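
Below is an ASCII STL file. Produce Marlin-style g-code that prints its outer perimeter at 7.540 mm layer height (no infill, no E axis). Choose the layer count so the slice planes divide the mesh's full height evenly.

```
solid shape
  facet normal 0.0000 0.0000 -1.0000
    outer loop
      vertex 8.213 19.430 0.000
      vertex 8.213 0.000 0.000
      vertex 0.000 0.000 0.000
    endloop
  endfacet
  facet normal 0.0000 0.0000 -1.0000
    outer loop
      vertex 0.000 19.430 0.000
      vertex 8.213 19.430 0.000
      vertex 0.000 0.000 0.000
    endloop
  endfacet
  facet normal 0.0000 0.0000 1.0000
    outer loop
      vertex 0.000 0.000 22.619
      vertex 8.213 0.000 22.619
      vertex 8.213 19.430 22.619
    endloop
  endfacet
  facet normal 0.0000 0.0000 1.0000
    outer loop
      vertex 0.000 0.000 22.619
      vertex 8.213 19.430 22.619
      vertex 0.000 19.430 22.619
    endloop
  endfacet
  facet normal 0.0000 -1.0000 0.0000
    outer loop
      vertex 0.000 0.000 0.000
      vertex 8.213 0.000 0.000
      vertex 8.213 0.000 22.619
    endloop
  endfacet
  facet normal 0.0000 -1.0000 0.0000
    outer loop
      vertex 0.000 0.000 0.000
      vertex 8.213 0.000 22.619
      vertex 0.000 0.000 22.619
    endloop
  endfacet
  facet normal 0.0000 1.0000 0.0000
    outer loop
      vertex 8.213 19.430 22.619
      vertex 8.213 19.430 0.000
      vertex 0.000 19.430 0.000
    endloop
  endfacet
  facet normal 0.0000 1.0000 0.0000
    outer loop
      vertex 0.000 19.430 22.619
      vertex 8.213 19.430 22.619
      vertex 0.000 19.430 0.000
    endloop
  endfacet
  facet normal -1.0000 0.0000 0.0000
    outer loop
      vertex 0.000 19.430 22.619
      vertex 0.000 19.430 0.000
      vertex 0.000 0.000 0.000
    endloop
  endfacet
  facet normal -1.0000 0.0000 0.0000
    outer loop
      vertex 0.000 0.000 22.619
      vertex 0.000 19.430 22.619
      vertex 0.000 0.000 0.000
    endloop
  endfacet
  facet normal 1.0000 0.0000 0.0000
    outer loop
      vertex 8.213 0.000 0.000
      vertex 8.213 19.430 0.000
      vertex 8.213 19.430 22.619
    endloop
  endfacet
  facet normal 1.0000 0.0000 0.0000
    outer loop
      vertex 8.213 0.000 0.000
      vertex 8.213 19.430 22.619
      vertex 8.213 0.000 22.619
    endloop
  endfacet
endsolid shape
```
; perimeter-only toolpath
G21 ; units = mm
G90 ; absolute positioning
G28 ; home
; layer 1
G0 Z7.540
G0 X0.000 Y0.000
G1 X8.213 Y0.000
G1 X8.213 Y19.430
G1 X0.000 Y19.430
G1 X0.000 Y0.000
; layer 2
G0 Z15.079
G0 X0.000 Y0.000
G1 X8.213 Y0.000
G1 X8.213 Y19.430
G1 X0.000 Y19.430
G1 X0.000 Y0.000
; layer 3
G0 Z22.619
G0 X0.000 Y0.000
G1 X8.213 Y0.000
G1 X8.213 Y19.430
G1 X0.000 Y19.430
G1 X0.000 Y0.000
M2 ; end

The solid is a rectangular box, roughly 8.21 × 19.4 mm footprint and 22.6 mm tall. Slicing at Δz = 7.540 mm — 3 equal slices spanning the solid's height, so layer i sits at z = i·h/3 — gives 3 non-empty perimeters. Each is a 4-segment closed polygon; G0 lifts to the layer z and rapids to the start vertex, then G1 traces the edges.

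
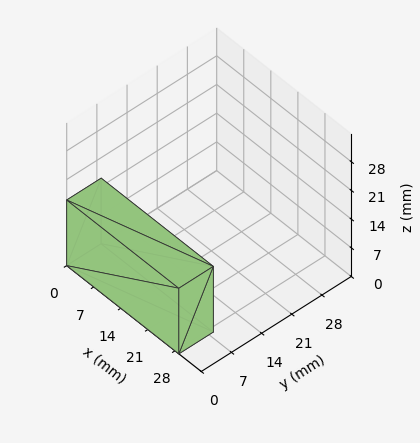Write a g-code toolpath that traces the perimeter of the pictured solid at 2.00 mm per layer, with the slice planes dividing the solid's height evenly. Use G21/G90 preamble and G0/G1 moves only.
Reading the render: the shape is a rectangular box, roughly 29 × 8 mm footprint and 16 mm tall (dimensions read to the nearest mm from the axis ticks). For the g-code, the solid's height is divided into equal slices at the stated Δz and each level perimeter traced with G1 moves after a G0 lift.

; perimeter-only toolpath
G21 ; units = mm
G90 ; absolute positioning
G28 ; home
; layer 1
G0 Z2.00
G0 X0.00 Y0.00
G1 X29.00 Y0.00
G1 X29.00 Y8.00
G1 X0.00 Y8.00
G1 X0.00 Y0.00
; layer 2
G0 Z4.00
G0 X0.00 Y0.00
G1 X29.00 Y0.00
G1 X29.00 Y8.00
G1 X0.00 Y8.00
G1 X0.00 Y0.00
; layer 3
G0 Z6.00
G0 X0.00 Y0.00
G1 X29.00 Y0.00
G1 X29.00 Y8.00
G1 X0.00 Y8.00
G1 X0.00 Y0.00
; layer 4
G0 Z8.00
G0 X0.00 Y0.00
G1 X29.00 Y0.00
G1 X29.00 Y8.00
G1 X0.00 Y8.00
G1 X0.00 Y0.00
; layer 5
G0 Z10.00
G0 X0.00 Y0.00
G1 X29.00 Y0.00
G1 X29.00 Y8.00
G1 X0.00 Y8.00
G1 X0.00 Y0.00
; layer 6
G0 Z12.00
G0 X0.00 Y0.00
G1 X29.00 Y0.00
G1 X29.00 Y8.00
G1 X0.00 Y8.00
G1 X0.00 Y0.00
; layer 7
G0 Z14.00
G0 X0.00 Y0.00
G1 X29.00 Y0.00
G1 X29.00 Y8.00
G1 X0.00 Y8.00
G1 X0.00 Y0.00
; layer 8
G0 Z16.00
G0 X0.00 Y0.00
G1 X29.00 Y0.00
G1 X29.00 Y8.00
G1 X0.00 Y8.00
G1 X0.00 Y0.00
M2 ; end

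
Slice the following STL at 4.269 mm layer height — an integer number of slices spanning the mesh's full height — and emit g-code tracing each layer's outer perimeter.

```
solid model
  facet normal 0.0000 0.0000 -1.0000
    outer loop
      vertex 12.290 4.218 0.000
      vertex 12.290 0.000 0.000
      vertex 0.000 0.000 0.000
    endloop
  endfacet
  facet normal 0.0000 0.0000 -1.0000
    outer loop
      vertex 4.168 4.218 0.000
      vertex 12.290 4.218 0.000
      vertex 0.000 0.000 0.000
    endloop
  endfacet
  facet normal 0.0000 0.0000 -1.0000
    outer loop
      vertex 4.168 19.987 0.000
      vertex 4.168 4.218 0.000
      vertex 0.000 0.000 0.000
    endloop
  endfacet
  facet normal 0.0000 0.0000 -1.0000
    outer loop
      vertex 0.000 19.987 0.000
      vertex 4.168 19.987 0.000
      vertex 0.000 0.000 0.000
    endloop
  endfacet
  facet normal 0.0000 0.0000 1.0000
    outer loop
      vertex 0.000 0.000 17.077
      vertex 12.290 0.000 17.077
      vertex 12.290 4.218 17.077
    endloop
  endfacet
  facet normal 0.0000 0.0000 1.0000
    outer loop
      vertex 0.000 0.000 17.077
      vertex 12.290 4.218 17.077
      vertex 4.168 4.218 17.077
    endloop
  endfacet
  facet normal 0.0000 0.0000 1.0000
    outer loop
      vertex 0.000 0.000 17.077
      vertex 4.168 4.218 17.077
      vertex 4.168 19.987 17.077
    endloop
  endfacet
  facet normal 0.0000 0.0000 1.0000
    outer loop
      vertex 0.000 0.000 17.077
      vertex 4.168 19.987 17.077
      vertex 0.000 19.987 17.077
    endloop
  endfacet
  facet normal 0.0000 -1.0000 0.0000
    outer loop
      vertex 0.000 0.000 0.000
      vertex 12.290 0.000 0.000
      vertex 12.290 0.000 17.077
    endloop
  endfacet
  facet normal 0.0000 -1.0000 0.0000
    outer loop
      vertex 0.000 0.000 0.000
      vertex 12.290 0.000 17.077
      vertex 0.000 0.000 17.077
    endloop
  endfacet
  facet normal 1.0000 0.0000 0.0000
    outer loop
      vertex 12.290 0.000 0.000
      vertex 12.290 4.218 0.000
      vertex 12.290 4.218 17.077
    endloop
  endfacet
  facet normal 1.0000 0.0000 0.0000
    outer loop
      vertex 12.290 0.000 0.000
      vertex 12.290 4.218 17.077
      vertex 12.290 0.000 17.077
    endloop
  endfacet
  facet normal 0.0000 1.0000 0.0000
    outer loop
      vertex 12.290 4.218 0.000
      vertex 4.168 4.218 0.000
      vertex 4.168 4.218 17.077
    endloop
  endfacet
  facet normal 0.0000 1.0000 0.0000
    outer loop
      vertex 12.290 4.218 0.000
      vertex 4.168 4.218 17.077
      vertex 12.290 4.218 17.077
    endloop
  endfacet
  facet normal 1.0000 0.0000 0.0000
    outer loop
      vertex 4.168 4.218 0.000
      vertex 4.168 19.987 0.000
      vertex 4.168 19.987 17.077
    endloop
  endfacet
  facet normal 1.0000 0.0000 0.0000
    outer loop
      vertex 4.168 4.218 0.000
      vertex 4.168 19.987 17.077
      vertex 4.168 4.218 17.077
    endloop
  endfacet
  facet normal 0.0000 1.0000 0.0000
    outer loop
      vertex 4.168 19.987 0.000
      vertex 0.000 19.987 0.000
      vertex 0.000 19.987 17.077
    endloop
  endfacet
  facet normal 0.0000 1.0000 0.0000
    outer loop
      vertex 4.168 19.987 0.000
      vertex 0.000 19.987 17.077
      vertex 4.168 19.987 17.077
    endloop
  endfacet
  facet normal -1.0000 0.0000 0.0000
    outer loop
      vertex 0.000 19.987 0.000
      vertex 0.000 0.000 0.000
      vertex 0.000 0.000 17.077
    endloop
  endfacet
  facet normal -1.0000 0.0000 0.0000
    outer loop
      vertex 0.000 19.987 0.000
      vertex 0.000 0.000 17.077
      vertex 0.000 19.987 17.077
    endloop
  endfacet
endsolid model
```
; perimeter-only toolpath
G21 ; units = mm
G90 ; absolute positioning
G28 ; home
; layer 1
G0 Z4.269
G0 X0.000 Y0.000
G1 X12.290 Y0.000
G1 X12.290 Y4.218
G1 X4.168 Y4.218
G1 X4.168 Y19.987
G1 X0.000 Y19.987
G1 X0.000 Y0.000
; layer 2
G0 Z8.539
G0 X0.000 Y0.000
G1 X12.290 Y0.000
G1 X12.290 Y4.218
G1 X4.168 Y4.218
G1 X4.168 Y19.987
G1 X0.000 Y19.987
G1 X0.000 Y0.000
; layer 3
G0 Z12.808
G0 X0.000 Y0.000
G1 X12.290 Y0.000
G1 X12.290 Y4.218
G1 X4.168 Y4.218
G1 X4.168 Y19.987
G1 X0.000 Y19.987
G1 X0.000 Y0.000
; layer 4
G0 Z17.077
G0 X0.000 Y0.000
G1 X12.290 Y0.000
G1 X12.290 Y4.218
G1 X4.168 Y4.218
G1 X4.168 Y19.987
G1 X0.000 Y19.987
G1 X0.000 Y0.000
M2 ; end

The solid is an L-shaped prism: outer 12.3 × 20 mm, arm thicknesses ≈ 4.22 mm (horizontal) and 4.17 mm (vertical), extruded 17.1 mm in z. Slicing at Δz = 4.269 mm — 4 equal slices spanning the solid's height, so layer i sits at z = i·h/4 — gives 4 non-empty perimeters. Each is a 6-segment closed polygon; G0 lifts to the layer z and rapids to the start vertex, then G1 traces the edges.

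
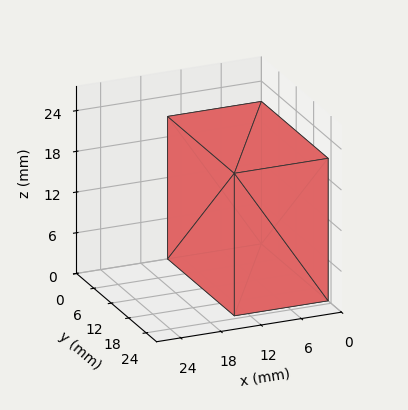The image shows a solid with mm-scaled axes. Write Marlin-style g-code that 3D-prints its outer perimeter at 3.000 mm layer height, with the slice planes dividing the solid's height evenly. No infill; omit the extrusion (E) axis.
Reading the render: the shape is a rectangular box, roughly 14 × 23 mm footprint and 21 mm tall (dimensions read to the nearest mm from the axis ticks). For the g-code, the solid's height is divided into equal slices at the stated Δz and each level perimeter traced with G1 moves after a G0 lift.

; perimeter-only toolpath
G21 ; units = mm
G90 ; absolute positioning
G28 ; home
; layer 1
G0 Z3.000
G0 X0.000 Y0.000
G1 X14.000 Y0.000
G1 X14.000 Y23.000
G1 X0.000 Y23.000
G1 X0.000 Y0.000
; layer 2
G0 Z6.000
G0 X0.000 Y0.000
G1 X14.000 Y0.000
G1 X14.000 Y23.000
G1 X0.000 Y23.000
G1 X0.000 Y0.000
; layer 3
G0 Z9.000
G0 X0.000 Y0.000
G1 X14.000 Y0.000
G1 X14.000 Y23.000
G1 X0.000 Y23.000
G1 X0.000 Y0.000
; layer 4
G0 Z12.000
G0 X0.000 Y0.000
G1 X14.000 Y0.000
G1 X14.000 Y23.000
G1 X0.000 Y23.000
G1 X0.000 Y0.000
; layer 5
G0 Z15.000
G0 X0.000 Y0.000
G1 X14.000 Y0.000
G1 X14.000 Y23.000
G1 X0.000 Y23.000
G1 X0.000 Y0.000
; layer 6
G0 Z18.000
G0 X0.000 Y0.000
G1 X14.000 Y0.000
G1 X14.000 Y23.000
G1 X0.000 Y23.000
G1 X0.000 Y0.000
; layer 7
G0 Z21.000
G0 X0.000 Y0.000
G1 X14.000 Y0.000
G1 X14.000 Y23.000
G1 X0.000 Y23.000
G1 X0.000 Y0.000
M2 ; end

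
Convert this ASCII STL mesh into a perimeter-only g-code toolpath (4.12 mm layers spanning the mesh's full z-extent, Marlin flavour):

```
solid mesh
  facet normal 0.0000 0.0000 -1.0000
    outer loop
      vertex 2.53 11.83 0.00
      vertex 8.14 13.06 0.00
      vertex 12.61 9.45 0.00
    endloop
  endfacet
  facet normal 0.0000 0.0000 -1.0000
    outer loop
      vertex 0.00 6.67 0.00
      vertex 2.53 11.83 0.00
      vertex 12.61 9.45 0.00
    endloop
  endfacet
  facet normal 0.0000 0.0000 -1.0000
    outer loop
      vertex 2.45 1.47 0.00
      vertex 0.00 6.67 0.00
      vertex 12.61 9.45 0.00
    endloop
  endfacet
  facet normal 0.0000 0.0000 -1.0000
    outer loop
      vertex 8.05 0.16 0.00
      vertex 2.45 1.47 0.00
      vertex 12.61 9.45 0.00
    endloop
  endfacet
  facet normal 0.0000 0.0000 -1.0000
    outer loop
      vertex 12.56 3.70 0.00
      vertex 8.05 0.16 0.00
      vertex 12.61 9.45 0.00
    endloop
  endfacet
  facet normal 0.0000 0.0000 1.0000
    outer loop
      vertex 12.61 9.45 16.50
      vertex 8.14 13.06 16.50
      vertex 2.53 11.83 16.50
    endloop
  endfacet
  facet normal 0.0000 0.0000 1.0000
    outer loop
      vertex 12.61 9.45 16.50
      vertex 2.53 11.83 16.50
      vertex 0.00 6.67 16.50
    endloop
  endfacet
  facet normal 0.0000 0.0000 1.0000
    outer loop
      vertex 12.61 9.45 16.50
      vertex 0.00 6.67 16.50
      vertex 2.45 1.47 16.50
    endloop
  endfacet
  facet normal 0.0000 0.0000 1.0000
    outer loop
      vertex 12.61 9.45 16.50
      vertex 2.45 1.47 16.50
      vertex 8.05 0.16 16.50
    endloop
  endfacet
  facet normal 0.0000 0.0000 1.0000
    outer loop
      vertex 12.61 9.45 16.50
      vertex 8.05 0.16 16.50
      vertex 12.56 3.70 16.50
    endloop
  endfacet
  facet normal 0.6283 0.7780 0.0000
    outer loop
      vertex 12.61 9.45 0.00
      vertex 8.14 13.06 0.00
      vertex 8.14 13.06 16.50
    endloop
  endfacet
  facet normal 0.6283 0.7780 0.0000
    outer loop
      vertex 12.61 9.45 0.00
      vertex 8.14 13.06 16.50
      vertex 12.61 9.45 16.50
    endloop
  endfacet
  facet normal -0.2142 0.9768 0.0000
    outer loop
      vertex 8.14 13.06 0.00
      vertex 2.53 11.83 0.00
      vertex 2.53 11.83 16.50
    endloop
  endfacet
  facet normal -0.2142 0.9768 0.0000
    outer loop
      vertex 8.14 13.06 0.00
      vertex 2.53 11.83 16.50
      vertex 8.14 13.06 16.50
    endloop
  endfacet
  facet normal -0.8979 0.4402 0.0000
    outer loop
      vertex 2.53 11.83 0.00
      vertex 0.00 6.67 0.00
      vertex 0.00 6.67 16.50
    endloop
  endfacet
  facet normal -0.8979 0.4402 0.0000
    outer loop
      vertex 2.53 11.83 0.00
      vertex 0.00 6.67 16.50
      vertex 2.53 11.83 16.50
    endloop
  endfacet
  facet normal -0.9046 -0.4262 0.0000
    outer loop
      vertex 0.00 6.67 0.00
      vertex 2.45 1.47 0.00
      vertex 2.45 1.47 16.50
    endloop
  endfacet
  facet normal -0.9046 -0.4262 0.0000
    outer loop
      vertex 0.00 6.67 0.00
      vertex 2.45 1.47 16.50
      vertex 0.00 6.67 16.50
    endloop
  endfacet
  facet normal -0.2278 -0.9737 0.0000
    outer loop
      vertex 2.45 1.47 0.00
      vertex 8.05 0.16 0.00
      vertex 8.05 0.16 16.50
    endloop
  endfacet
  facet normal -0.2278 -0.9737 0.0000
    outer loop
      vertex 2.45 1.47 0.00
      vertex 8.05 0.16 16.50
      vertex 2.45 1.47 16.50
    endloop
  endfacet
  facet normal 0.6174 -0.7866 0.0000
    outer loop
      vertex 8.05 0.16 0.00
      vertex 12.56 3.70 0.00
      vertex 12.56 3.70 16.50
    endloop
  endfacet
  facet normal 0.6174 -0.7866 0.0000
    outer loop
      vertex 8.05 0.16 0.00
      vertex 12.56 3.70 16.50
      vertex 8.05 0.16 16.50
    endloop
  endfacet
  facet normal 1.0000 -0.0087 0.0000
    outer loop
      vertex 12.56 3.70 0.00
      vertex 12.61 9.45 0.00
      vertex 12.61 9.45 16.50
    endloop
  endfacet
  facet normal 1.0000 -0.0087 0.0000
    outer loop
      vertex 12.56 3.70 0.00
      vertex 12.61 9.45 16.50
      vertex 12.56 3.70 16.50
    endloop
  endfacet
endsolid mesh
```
; perimeter-only toolpath
G21 ; units = mm
G90 ; absolute positioning
G28 ; home
; layer 1
G0 Z4.12
G0 X12.61 Y9.45
G1 X8.14 Y13.06
G1 X2.53 Y11.83
G1 X0.00 Y6.67
G1 X2.45 Y1.47
G1 X8.05 Y0.16
G1 X12.56 Y3.70
G1 X12.61 Y9.45
; layer 2
G0 Z8.25
G0 X12.61 Y9.45
G1 X8.14 Y13.06
G1 X2.53 Y11.83
G1 X0.00 Y6.67
G1 X2.45 Y1.47
G1 X8.05 Y0.16
G1 X12.56 Y3.70
G1 X12.61 Y9.45
; layer 3
G0 Z12.38
G0 X12.61 Y9.45
G1 X8.14 Y13.06
G1 X2.53 Y11.83
G1 X0.00 Y6.67
G1 X2.45 Y1.47
G1 X8.05 Y0.16
G1 X12.56 Y3.70
G1 X12.61 Y9.45
; layer 4
G0 Z16.50
G0 X12.61 Y9.45
G1 X8.14 Y13.06
G1 X2.53 Y11.83
G1 X0.00 Y6.67
G1 X2.45 Y1.47
G1 X8.05 Y0.16
G1 X12.56 Y3.70
G1 X12.61 Y9.45
M2 ; end

The solid is a regular 7-sided prism (a cylinder approximated with 7 flat sides), circumscribed radius ≈ 6.62 mm, height ≈ 16.5 mm. Slicing at Δz = 4.12 mm — 4 equal slices spanning the solid's height, so layer i sits at z = i·h/4 — gives 4 non-empty perimeters. Each is a 7-segment closed polygon; G0 lifts to the layer z and rapids to the start vertex, then G1 traces the edges.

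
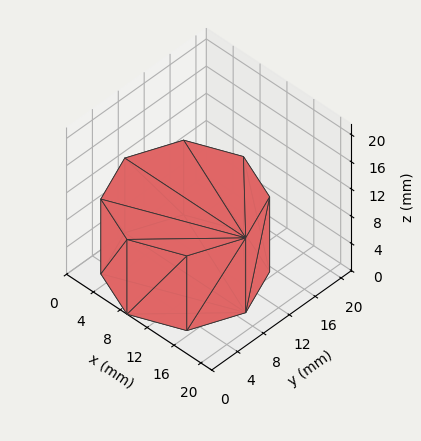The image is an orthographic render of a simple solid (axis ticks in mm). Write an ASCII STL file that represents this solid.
Reading the render: the shape is a regular 8-sided prism (a cylinder approximated with 8 flat sides), circumscribed radius ≈ 9 mm, height ≈ 11 mm (dimensions read to the nearest mm from the axis ticks). For the STL, each face is triangulated and given an outward normal.

solid part
  facet normal 0.0000 0.0000 -1.0000
    outer loop
      vertex 9.0 18.0 0.0
      vertex 15.4 15.4 0.0
      vertex 18.0 9.0 0.0
    endloop
  endfacet
  facet normal 0.0000 0.0000 -1.0000
    outer loop
      vertex 2.6 15.4 0.0
      vertex 9.0 18.0 0.0
      vertex 18.0 9.0 0.0
    endloop
  endfacet
  facet normal 0.0000 0.0000 -1.0000
    outer loop
      vertex 0.0 9.0 0.0
      vertex 2.6 15.4 0.0
      vertex 18.0 9.0 0.0
    endloop
  endfacet
  facet normal 0.0000 0.0000 -1.0000
    outer loop
      vertex 2.6 2.6 0.0
      vertex 0.0 9.0 0.0
      vertex 18.0 9.0 0.0
    endloop
  endfacet
  facet normal 0.0000 0.0000 -1.0000
    outer loop
      vertex 9.0 0.0 0.0
      vertex 2.6 2.6 0.0
      vertex 18.0 9.0 0.0
    endloop
  endfacet
  facet normal 0.0000 0.0000 -1.0000
    outer loop
      vertex 15.4 2.6 0.0
      vertex 9.0 0.0 0.0
      vertex 18.0 9.0 0.0
    endloop
  endfacet
  facet normal 0.0000 0.0000 1.0000
    outer loop
      vertex 18.0 9.0 11.0
      vertex 15.4 15.4 11.0
      vertex 9.0 18.0 11.0
    endloop
  endfacet
  facet normal 0.0000 0.0000 1.0000
    outer loop
      vertex 18.0 9.0 11.0
      vertex 9.0 18.0 11.0
      vertex 2.6 15.4 11.0
    endloop
  endfacet
  facet normal 0.0000 0.0000 1.0000
    outer loop
      vertex 18.0 9.0 11.0
      vertex 2.6 15.4 11.0
      vertex 0.0 9.0 11.0
    endloop
  endfacet
  facet normal 0.0000 0.0000 1.0000
    outer loop
      vertex 18.0 9.0 11.0
      vertex 0.0 9.0 11.0
      vertex 2.6 2.6 11.0
    endloop
  endfacet
  facet normal 0.0000 0.0000 1.0000
    outer loop
      vertex 18.0 9.0 11.0
      vertex 2.6 2.6 11.0
      vertex 9.0 0.0 11.0
    endloop
  endfacet
  facet normal 0.0000 0.0000 1.0000
    outer loop
      vertex 18.0 9.0 11.0
      vertex 9.0 0.0 11.0
      vertex 15.4 2.6 11.0
    endloop
  endfacet
  facet normal 0.9265 0.3764 0.0000
    outer loop
      vertex 18.0 9.0 0.0
      vertex 15.4 15.4 0.0
      vertex 15.4 15.4 11.0
    endloop
  endfacet
  facet normal 0.9265 0.3764 0.0000
    outer loop
      vertex 18.0 9.0 0.0
      vertex 15.4 15.4 11.0
      vertex 18.0 9.0 11.0
    endloop
  endfacet
  facet normal 0.3764 0.9265 0.0000
    outer loop
      vertex 15.4 15.4 0.0
      vertex 9.0 18.0 0.0
      vertex 9.0 18.0 11.0
    endloop
  endfacet
  facet normal 0.3764 0.9265 0.0000
    outer loop
      vertex 15.4 15.4 0.0
      vertex 9.0 18.0 11.0
      vertex 15.4 15.4 11.0
    endloop
  endfacet
  facet normal -0.3764 0.9265 0.0000
    outer loop
      vertex 9.0 18.0 0.0
      vertex 2.6 15.4 0.0
      vertex 2.6 15.4 11.0
    endloop
  endfacet
  facet normal -0.3764 0.9265 0.0000
    outer loop
      vertex 9.0 18.0 0.0
      vertex 2.6 15.4 11.0
      vertex 9.0 18.0 11.0
    endloop
  endfacet
  facet normal -0.9265 0.3764 0.0000
    outer loop
      vertex 2.6 15.4 0.0
      vertex 0.0 9.0 0.0
      vertex 0.0 9.0 11.0
    endloop
  endfacet
  facet normal -0.9265 0.3764 0.0000
    outer loop
      vertex 2.6 15.4 0.0
      vertex 0.0 9.0 11.0
      vertex 2.6 15.4 11.0
    endloop
  endfacet
  facet normal -0.9265 -0.3764 0.0000
    outer loop
      vertex 0.0 9.0 0.0
      vertex 2.6 2.6 0.0
      vertex 2.6 2.6 11.0
    endloop
  endfacet
  facet normal -0.9265 -0.3764 0.0000
    outer loop
      vertex 0.0 9.0 0.0
      vertex 2.6 2.6 11.0
      vertex 0.0 9.0 11.0
    endloop
  endfacet
  facet normal -0.3764 -0.9265 0.0000
    outer loop
      vertex 2.6 2.6 0.0
      vertex 9.0 0.0 0.0
      vertex 9.0 0.0 11.0
    endloop
  endfacet
  facet normal -0.3764 -0.9265 0.0000
    outer loop
      vertex 2.6 2.6 0.0
      vertex 9.0 0.0 11.0
      vertex 2.6 2.6 11.0
    endloop
  endfacet
  facet normal 0.3764 -0.9265 0.0000
    outer loop
      vertex 9.0 0.0 0.0
      vertex 15.4 2.6 0.0
      vertex 15.4 2.6 11.0
    endloop
  endfacet
  facet normal 0.3764 -0.9265 0.0000
    outer loop
      vertex 9.0 0.0 0.0
      vertex 15.4 2.6 11.0
      vertex 9.0 0.0 11.0
    endloop
  endfacet
  facet normal 0.9265 -0.3764 0.0000
    outer loop
      vertex 15.4 2.6 0.0
      vertex 18.0 9.0 0.0
      vertex 18.0 9.0 11.0
    endloop
  endfacet
  facet normal 0.9265 -0.3764 0.0000
    outer loop
      vertex 15.4 2.6 0.0
      vertex 18.0 9.0 11.0
      vertex 15.4 2.6 11.0
    endloop
  endfacet
endsolid part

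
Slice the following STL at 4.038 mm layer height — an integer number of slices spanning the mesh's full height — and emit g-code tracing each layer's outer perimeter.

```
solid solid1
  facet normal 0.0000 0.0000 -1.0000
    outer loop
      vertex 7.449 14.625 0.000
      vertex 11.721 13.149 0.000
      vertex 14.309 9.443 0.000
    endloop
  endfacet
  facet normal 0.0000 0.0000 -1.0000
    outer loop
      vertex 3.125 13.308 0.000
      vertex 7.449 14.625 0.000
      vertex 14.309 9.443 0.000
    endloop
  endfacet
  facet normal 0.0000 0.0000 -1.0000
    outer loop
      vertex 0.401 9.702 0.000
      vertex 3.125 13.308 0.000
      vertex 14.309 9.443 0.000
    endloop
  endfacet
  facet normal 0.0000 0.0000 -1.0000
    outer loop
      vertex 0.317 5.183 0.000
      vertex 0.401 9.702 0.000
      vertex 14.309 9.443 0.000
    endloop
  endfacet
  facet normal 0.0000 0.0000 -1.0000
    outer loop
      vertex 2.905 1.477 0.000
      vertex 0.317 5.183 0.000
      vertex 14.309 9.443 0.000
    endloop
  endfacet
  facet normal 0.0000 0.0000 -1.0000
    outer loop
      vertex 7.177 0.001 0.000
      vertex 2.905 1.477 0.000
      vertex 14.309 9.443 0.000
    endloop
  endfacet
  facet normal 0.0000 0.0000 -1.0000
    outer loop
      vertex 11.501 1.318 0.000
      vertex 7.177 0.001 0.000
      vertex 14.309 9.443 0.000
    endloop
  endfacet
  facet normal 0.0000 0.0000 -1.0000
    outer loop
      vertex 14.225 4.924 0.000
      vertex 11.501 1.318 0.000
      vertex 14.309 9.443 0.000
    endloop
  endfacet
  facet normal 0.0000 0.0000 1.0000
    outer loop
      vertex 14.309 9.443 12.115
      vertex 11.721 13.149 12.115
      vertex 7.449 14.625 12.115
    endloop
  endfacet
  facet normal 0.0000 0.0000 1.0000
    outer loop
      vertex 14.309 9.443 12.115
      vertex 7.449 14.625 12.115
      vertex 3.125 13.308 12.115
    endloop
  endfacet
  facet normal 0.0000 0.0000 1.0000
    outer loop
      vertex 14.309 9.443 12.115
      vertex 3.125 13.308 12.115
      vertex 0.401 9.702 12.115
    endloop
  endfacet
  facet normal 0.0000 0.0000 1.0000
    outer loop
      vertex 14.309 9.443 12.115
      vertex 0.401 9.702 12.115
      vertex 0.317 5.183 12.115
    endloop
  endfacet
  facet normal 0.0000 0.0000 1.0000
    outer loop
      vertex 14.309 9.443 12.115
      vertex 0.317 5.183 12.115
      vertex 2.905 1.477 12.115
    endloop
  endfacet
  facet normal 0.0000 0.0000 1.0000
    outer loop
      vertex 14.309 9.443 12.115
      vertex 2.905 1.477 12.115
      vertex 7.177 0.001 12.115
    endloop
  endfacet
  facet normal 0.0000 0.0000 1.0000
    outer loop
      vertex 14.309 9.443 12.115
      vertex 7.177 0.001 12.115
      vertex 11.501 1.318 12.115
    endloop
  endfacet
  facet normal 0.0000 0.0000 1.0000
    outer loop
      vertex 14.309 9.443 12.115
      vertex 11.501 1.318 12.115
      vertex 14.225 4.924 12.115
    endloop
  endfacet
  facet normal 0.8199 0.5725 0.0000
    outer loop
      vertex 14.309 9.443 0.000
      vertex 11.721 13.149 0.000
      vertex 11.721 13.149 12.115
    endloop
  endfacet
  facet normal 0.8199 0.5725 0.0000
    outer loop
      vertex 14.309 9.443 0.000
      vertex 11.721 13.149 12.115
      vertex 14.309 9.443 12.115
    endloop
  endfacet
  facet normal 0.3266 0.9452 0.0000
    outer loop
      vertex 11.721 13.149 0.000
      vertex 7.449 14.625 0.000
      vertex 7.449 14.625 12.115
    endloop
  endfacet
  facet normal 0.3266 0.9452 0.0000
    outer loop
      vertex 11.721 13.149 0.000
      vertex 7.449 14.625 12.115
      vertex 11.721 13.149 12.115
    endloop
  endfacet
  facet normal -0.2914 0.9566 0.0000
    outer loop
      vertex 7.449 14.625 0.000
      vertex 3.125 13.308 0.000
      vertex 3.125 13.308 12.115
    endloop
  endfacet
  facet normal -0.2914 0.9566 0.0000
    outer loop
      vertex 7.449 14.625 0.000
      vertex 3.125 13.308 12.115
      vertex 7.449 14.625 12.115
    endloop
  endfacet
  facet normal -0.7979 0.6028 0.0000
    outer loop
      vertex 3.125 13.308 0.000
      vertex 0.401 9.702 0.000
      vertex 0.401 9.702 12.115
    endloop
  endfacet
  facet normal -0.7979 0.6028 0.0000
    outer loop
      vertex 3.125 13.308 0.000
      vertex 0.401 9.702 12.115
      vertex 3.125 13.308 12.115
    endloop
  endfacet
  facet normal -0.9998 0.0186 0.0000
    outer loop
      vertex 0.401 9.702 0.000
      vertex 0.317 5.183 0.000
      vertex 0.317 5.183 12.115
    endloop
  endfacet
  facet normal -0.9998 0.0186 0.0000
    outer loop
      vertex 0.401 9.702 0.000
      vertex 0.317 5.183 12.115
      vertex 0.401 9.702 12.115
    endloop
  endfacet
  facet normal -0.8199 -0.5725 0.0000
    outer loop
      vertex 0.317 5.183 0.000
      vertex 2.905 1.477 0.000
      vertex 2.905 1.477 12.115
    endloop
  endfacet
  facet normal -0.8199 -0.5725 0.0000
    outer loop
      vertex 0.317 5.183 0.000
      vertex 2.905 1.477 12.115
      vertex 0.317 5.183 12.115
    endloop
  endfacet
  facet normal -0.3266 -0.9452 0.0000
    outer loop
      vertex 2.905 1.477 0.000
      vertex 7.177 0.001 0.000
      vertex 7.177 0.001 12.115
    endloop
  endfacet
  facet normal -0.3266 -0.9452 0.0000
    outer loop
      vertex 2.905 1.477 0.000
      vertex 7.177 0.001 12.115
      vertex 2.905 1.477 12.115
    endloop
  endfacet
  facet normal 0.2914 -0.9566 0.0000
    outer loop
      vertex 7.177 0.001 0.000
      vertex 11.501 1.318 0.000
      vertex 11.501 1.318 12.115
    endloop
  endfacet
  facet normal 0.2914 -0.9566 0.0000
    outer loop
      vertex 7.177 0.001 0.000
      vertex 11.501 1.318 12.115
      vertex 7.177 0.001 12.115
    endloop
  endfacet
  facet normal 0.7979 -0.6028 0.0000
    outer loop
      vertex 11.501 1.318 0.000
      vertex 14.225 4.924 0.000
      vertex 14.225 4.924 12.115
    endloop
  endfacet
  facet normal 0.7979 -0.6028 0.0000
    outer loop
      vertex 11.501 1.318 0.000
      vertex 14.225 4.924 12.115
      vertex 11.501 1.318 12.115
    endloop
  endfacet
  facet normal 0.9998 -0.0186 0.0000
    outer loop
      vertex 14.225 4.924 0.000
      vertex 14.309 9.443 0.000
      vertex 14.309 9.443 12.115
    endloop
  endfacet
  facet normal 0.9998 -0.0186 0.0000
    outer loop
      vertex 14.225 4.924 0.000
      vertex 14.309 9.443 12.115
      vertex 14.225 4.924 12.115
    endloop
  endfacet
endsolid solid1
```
; perimeter-only toolpath
G21 ; units = mm
G90 ; absolute positioning
G28 ; home
; layer 1
G0 Z4.038
G0 X14.309 Y9.443
G1 X11.721 Y13.149
G1 X7.449 Y14.625
G1 X3.125 Y13.308
G1 X0.401 Y9.702
G1 X0.317 Y5.183
G1 X2.905 Y1.477
G1 X7.177 Y0.001
G1 X11.501 Y1.318
G1 X14.225 Y4.924
G1 X14.309 Y9.443
; layer 2
G0 Z8.077
G0 X14.309 Y9.443
G1 X11.721 Y13.149
G1 X7.449 Y14.625
G1 X3.125 Y13.308
G1 X0.401 Y9.702
G1 X0.317 Y5.183
G1 X2.905 Y1.477
G1 X7.177 Y0.001
G1 X11.501 Y1.318
G1 X14.225 Y4.924
G1 X14.309 Y9.443
; layer 3
G0 Z12.115
G0 X14.309 Y9.443
G1 X11.721 Y13.149
G1 X7.449 Y14.625
G1 X3.125 Y13.308
G1 X0.401 Y9.702
G1 X0.317 Y5.183
G1 X2.905 Y1.477
G1 X7.177 Y0.001
G1 X11.501 Y1.318
G1 X14.225 Y4.924
G1 X14.309 Y9.443
M2 ; end

The solid is a regular 10-sided prism (a cylinder approximated with 10 flat sides), circumscribed radius ≈ 7.31 mm, height ≈ 12.1 mm. Slicing at Δz = 4.038 mm — 3 equal slices spanning the solid's height, so layer i sits at z = i·h/3 — gives 3 non-empty perimeters. Each is a 10-segment closed polygon; G0 lifts to the layer z and rapids to the start vertex, then G1 traces the edges.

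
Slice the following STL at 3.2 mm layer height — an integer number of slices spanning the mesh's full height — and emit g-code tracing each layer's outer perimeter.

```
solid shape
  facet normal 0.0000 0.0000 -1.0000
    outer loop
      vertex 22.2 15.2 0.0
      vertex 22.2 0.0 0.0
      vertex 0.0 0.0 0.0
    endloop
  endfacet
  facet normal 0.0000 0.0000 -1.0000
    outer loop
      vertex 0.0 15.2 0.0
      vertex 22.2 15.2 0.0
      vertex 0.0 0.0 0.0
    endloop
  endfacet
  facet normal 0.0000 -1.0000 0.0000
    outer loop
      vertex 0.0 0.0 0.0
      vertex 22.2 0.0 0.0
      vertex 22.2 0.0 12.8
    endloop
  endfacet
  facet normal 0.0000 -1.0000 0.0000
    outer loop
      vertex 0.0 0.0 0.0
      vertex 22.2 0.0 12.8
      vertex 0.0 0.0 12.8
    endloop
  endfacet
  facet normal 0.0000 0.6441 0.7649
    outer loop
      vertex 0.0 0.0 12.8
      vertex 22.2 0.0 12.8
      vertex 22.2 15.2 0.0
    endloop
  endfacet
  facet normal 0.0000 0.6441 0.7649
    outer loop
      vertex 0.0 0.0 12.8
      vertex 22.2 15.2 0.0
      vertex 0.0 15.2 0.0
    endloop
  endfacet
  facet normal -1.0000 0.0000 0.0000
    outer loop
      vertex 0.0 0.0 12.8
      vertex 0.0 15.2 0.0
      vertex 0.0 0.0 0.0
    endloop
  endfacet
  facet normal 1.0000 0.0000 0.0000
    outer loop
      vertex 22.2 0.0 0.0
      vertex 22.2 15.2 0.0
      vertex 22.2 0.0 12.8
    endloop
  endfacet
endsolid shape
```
; perimeter-only toolpath
G21 ; units = mm
G90 ; absolute positioning
G28 ; home
; layer 1
G0 Z3.2
G0 X0.0 Y0.0
G1 X22.2 Y0.0
G1 X22.2 Y11.4
G1 X0.0 Y11.4
G1 X0.0 Y0.0
; layer 2
G0 Z6.4
G0 X0.0 Y0.0
G1 X22.2 Y0.0
G1 X22.2 Y7.6
G1 X0.0 Y7.6
G1 X0.0 Y0.0
; layer 3
G0 Z9.6
G0 X0.0 Y0.0
G1 X22.2 Y0.0
G1 X22.2 Y3.8
G1 X0.0 Y3.8
G1 X0.0 Y0.0
M2 ; end

The solid is a wedge (ramp): 22.2 × 15.2 mm base, rising to 12.8 mm along the y=0 edge and sloping linearly to z=0 at y=15.2. Slicing at Δz = 3.2 mm — 4 equal slices spanning the solid's height, so layer i sits at z = i·h/4 — gives 3 non-empty perimeters. Each is a 4-segment closed polygon; G0 lifts to the layer z and rapids to the start vertex, then G1 traces the edges. The cross-section shrinks linearly with z (the slice at the apex is degenerate and omitted).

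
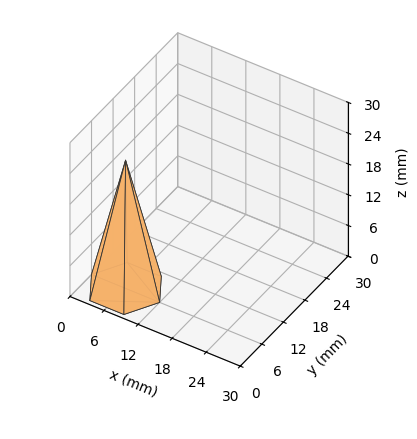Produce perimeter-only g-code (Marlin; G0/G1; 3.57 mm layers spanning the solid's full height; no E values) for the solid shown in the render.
Reading the render: the shape is a regular 6-sided pyramid, base circumscribed radius ≈ 6 mm, apex at z ≈ 25 mm (dimensions read to the nearest mm from the axis ticks). For the g-code, the solid's height is divided into equal slices at the stated Δz and each level perimeter traced with G1 moves after a G0 lift.

; perimeter-only toolpath
G21 ; units = mm
G90 ; absolute positioning
G28 ; home
; layer 1
G0 Z3.57
G0 X11.14 Y6.00
G1 X8.57 Y10.46
G1 X3.43 Y10.46
G1 X0.86 Y6.00
G1 X3.43 Y1.54
G1 X8.57 Y1.54
G1 X11.14 Y6.00
; layer 2
G0 Z7.14
G0 X10.29 Y6.00
G1 X8.14 Y9.71
G1 X3.86 Y9.71
G1 X1.71 Y6.00
G1 X3.86 Y2.29
G1 X8.14 Y2.29
G1 X10.29 Y6.00
; layer 3
G0 Z10.71
G0 X9.43 Y6.00
G1 X7.71 Y8.97
G1 X4.29 Y8.97
G1 X2.57 Y6.00
G1 X4.29 Y3.03
G1 X7.71 Y3.03
G1 X9.43 Y6.00
; layer 4
G0 Z14.29
G0 X8.57 Y6.00
G1 X7.29 Y8.23
G1 X4.71 Y8.23
G1 X3.43 Y6.00
G1 X4.71 Y3.77
G1 X7.29 Y3.77
G1 X8.57 Y6.00
; layer 5
G0 Z17.86
G0 X7.71 Y6.00
G1 X6.86 Y7.49
G1 X5.14 Y7.49
G1 X4.29 Y6.00
G1 X5.14 Y4.51
G1 X6.86 Y4.51
G1 X7.71 Y6.00
; layer 6
G0 Z21.43
G0 X6.86 Y6.00
G1 X6.43 Y6.74
G1 X5.57 Y6.74
G1 X5.14 Y6.00
G1 X5.57 Y5.26
G1 X6.43 Y5.26
G1 X6.86 Y6.00
M2 ; end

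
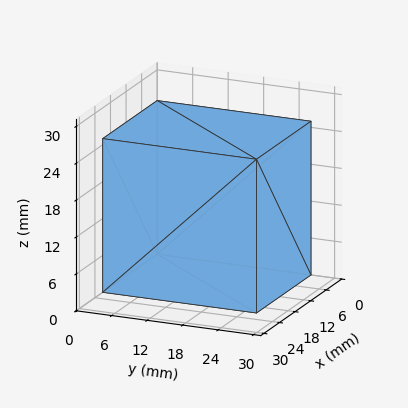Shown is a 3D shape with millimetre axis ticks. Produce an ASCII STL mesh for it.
Reading the render: the shape is a rectangular box, roughly 21 × 26 mm footprint and 25 mm tall (dimensions read to the nearest mm from the axis ticks). For the STL, each face is triangulated and given an outward normal.

solid part
  facet normal 0.0000 0.0000 -1.0000
    outer loop
      vertex 21.000 26.000 0.000
      vertex 21.000 0.000 0.000
      vertex 0.000 0.000 0.000
    endloop
  endfacet
  facet normal 0.0000 0.0000 -1.0000
    outer loop
      vertex 0.000 26.000 0.000
      vertex 21.000 26.000 0.000
      vertex 0.000 0.000 0.000
    endloop
  endfacet
  facet normal 0.0000 0.0000 1.0000
    outer loop
      vertex 0.000 0.000 25.000
      vertex 21.000 0.000 25.000
      vertex 21.000 26.000 25.000
    endloop
  endfacet
  facet normal 0.0000 0.0000 1.0000
    outer loop
      vertex 0.000 0.000 25.000
      vertex 21.000 26.000 25.000
      vertex 0.000 26.000 25.000
    endloop
  endfacet
  facet normal 0.0000 -1.0000 0.0000
    outer loop
      vertex 0.000 0.000 0.000
      vertex 21.000 0.000 0.000
      vertex 21.000 0.000 25.000
    endloop
  endfacet
  facet normal 0.0000 -1.0000 0.0000
    outer loop
      vertex 0.000 0.000 0.000
      vertex 21.000 0.000 25.000
      vertex 0.000 0.000 25.000
    endloop
  endfacet
  facet normal 0.0000 1.0000 0.0000
    outer loop
      vertex 21.000 26.000 25.000
      vertex 21.000 26.000 0.000
      vertex 0.000 26.000 0.000
    endloop
  endfacet
  facet normal 0.0000 1.0000 0.0000
    outer loop
      vertex 0.000 26.000 25.000
      vertex 21.000 26.000 25.000
      vertex 0.000 26.000 0.000
    endloop
  endfacet
  facet normal -1.0000 0.0000 0.0000
    outer loop
      vertex 0.000 26.000 25.000
      vertex 0.000 26.000 0.000
      vertex 0.000 0.000 0.000
    endloop
  endfacet
  facet normal -1.0000 0.0000 0.0000
    outer loop
      vertex 0.000 0.000 25.000
      vertex 0.000 26.000 25.000
      vertex 0.000 0.000 0.000
    endloop
  endfacet
  facet normal 1.0000 0.0000 0.0000
    outer loop
      vertex 21.000 0.000 0.000
      vertex 21.000 26.000 0.000
      vertex 21.000 26.000 25.000
    endloop
  endfacet
  facet normal 1.0000 0.0000 0.0000
    outer loop
      vertex 21.000 0.000 0.000
      vertex 21.000 26.000 25.000
      vertex 21.000 0.000 25.000
    endloop
  endfacet
endsolid part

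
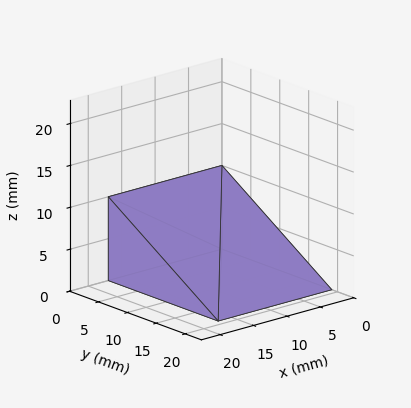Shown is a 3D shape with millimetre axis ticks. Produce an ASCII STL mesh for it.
Reading the render: the shape is a wedge (ramp): 17 × 19 mm base, rising to 10 mm along the y=0 edge and sloping linearly to z=0 at y=19 (dimensions read to the nearest mm from the axis ticks). For the STL, each face is triangulated and given an outward normal.

solid part
  facet normal 0.0000 0.0000 -1.0000
    outer loop
      vertex 17.000 19.000 0.000
      vertex 17.000 0.000 0.000
      vertex 0.000 0.000 0.000
    endloop
  endfacet
  facet normal 0.0000 0.0000 -1.0000
    outer loop
      vertex 0.000 19.000 0.000
      vertex 17.000 19.000 0.000
      vertex 0.000 0.000 0.000
    endloop
  endfacet
  facet normal 0.0000 -1.0000 0.0000
    outer loop
      vertex 0.000 0.000 0.000
      vertex 17.000 0.000 0.000
      vertex 17.000 0.000 10.000
    endloop
  endfacet
  facet normal 0.0000 -1.0000 0.0000
    outer loop
      vertex 0.000 0.000 0.000
      vertex 17.000 0.000 10.000
      vertex 0.000 0.000 10.000
    endloop
  endfacet
  facet normal 0.0000 0.4657 0.8849
    outer loop
      vertex 0.000 0.000 10.000
      vertex 17.000 0.000 10.000
      vertex 17.000 19.000 0.000
    endloop
  endfacet
  facet normal 0.0000 0.4657 0.8849
    outer loop
      vertex 0.000 0.000 10.000
      vertex 17.000 19.000 0.000
      vertex 0.000 19.000 0.000
    endloop
  endfacet
  facet normal -1.0000 0.0000 0.0000
    outer loop
      vertex 0.000 0.000 10.000
      vertex 0.000 19.000 0.000
      vertex 0.000 0.000 0.000
    endloop
  endfacet
  facet normal 1.0000 0.0000 0.0000
    outer loop
      vertex 17.000 0.000 0.000
      vertex 17.000 19.000 0.000
      vertex 17.000 0.000 10.000
    endloop
  endfacet
endsolid part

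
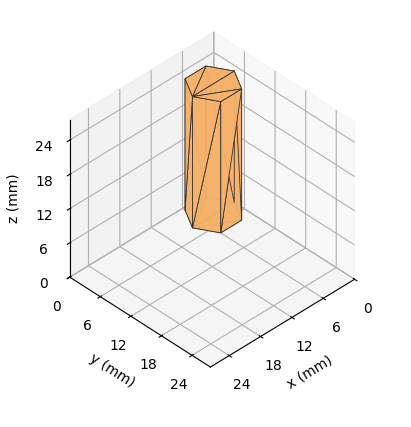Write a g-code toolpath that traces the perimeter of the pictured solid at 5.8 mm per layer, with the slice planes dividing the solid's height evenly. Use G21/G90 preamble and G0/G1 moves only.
Reading the render: the shape is a regular 6-sided prism (a cylinder approximated with 6 flat sides), circumscribed radius ≈ 4 mm, height ≈ 23 mm (dimensions read to the nearest mm from the axis ticks). For the g-code, the solid's height is divided into equal slices at the stated Δz and each level perimeter traced with G1 moves after a G0 lift.

; perimeter-only toolpath
G21 ; units = mm
G90 ; absolute positioning
G28 ; home
; layer 1
G0 Z5.8
G0 X8.0 Y4.0
G1 X6.0 Y7.5
G1 X2.0 Y7.5
G1 X0.0 Y4.0
G1 X2.0 Y0.5
G1 X6.0 Y0.5
G1 X8.0 Y4.0
; layer 2
G0 Z11.5
G0 X8.0 Y4.0
G1 X6.0 Y7.5
G1 X2.0 Y7.5
G1 X0.0 Y4.0
G1 X2.0 Y0.5
G1 X6.0 Y0.5
G1 X8.0 Y4.0
; layer 3
G0 Z17.2
G0 X8.0 Y4.0
G1 X6.0 Y7.5
G1 X2.0 Y7.5
G1 X0.0 Y4.0
G1 X2.0 Y0.5
G1 X6.0 Y0.5
G1 X8.0 Y4.0
; layer 4
G0 Z23.0
G0 X8.0 Y4.0
G1 X6.0 Y7.5
G1 X2.0 Y7.5
G1 X0.0 Y4.0
G1 X2.0 Y0.5
G1 X6.0 Y0.5
G1 X8.0 Y4.0
M2 ; end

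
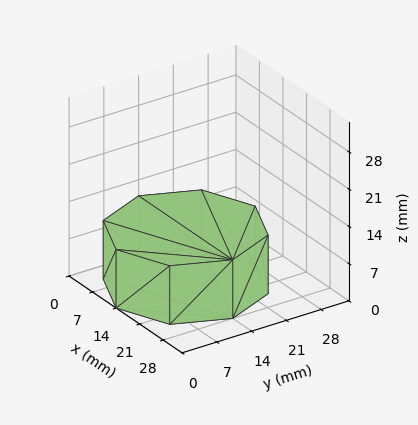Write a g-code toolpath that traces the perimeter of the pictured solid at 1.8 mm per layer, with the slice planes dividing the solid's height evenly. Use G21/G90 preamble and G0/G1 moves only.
Reading the render: the shape is a regular 8-sided prism (a cylinder approximated with 8 flat sides), circumscribed radius ≈ 14 mm, height ≈ 11 mm (dimensions read to the nearest mm from the axis ticks). For the g-code, the solid's height is divided into equal slices at the stated Δz and each level perimeter traced with G1 moves after a G0 lift.

; perimeter-only toolpath
G21 ; units = mm
G90 ; absolute positioning
G28 ; home
; layer 1
G0 Z1.8
G0 X28.0 Y14.0
G1 X23.9 Y23.9
G1 X14.0 Y28.0
G1 X4.1 Y23.9
G1 X0.0 Y14.0
G1 X4.1 Y4.1
G1 X14.0 Y0.0
G1 X23.9 Y4.1
G1 X28.0 Y14.0
; layer 2
G0 Z3.7
G0 X28.0 Y14.0
G1 X23.9 Y23.9
G1 X14.0 Y28.0
G1 X4.1 Y23.9
G1 X0.0 Y14.0
G1 X4.1 Y4.1
G1 X14.0 Y0.0
G1 X23.9 Y4.1
G1 X28.0 Y14.0
; layer 3
G0 Z5.5
G0 X28.0 Y14.0
G1 X23.9 Y23.9
G1 X14.0 Y28.0
G1 X4.1 Y23.9
G1 X0.0 Y14.0
G1 X4.1 Y4.1
G1 X14.0 Y0.0
G1 X23.9 Y4.1
G1 X28.0 Y14.0
; layer 4
G0 Z7.3
G0 X28.0 Y14.0
G1 X23.9 Y23.9
G1 X14.0 Y28.0
G1 X4.1 Y23.9
G1 X0.0 Y14.0
G1 X4.1 Y4.1
G1 X14.0 Y0.0
G1 X23.9 Y4.1
G1 X28.0 Y14.0
; layer 5
G0 Z9.2
G0 X28.0 Y14.0
G1 X23.9 Y23.9
G1 X14.0 Y28.0
G1 X4.1 Y23.9
G1 X0.0 Y14.0
G1 X4.1 Y4.1
G1 X14.0 Y0.0
G1 X23.9 Y4.1
G1 X28.0 Y14.0
; layer 6
G0 Z11.0
G0 X28.0 Y14.0
G1 X23.9 Y23.9
G1 X14.0 Y28.0
G1 X4.1 Y23.9
G1 X0.0 Y14.0
G1 X4.1 Y4.1
G1 X14.0 Y0.0
G1 X23.9 Y4.1
G1 X28.0 Y14.0
M2 ; end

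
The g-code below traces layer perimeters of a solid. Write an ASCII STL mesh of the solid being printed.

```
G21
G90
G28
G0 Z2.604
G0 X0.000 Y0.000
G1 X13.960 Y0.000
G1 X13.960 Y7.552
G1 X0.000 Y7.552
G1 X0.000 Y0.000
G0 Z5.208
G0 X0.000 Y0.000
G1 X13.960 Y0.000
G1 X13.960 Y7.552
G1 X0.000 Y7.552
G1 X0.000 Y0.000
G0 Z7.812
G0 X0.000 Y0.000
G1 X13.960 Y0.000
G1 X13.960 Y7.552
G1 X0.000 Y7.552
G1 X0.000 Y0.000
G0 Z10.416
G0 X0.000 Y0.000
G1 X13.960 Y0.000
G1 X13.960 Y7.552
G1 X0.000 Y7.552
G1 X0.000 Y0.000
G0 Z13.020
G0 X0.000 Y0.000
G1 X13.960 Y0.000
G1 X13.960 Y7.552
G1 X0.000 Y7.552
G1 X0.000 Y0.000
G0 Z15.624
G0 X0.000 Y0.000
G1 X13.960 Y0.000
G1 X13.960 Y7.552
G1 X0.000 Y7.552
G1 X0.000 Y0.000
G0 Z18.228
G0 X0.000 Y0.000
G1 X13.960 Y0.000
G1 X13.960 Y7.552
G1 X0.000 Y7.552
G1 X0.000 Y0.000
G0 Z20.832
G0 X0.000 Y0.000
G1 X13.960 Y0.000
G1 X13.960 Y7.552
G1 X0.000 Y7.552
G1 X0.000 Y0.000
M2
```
solid part
  facet normal 0.0000 0.0000 -1.0000
    outer loop
      vertex 13.960 7.552 0.000
      vertex 13.960 0.000 0.000
      vertex 0.000 0.000 0.000
    endloop
  endfacet
  facet normal 0.0000 0.0000 -1.0000
    outer loop
      vertex 0.000 7.552 0.000
      vertex 13.960 7.552 0.000
      vertex 0.000 0.000 0.000
    endloop
  endfacet
  facet normal 0.0000 0.0000 1.0000
    outer loop
      vertex 0.000 0.000 20.832
      vertex 13.960 0.000 20.832
      vertex 13.960 7.552 20.832
    endloop
  endfacet
  facet normal 0.0000 0.0000 1.0000
    outer loop
      vertex 0.000 0.000 20.832
      vertex 13.960 7.552 20.832
      vertex 0.000 7.552 20.832
    endloop
  endfacet
  facet normal 0.0000 -1.0000 0.0000
    outer loop
      vertex 0.000 0.000 0.000
      vertex 13.960 0.000 0.000
      vertex 13.960 0.000 20.832
    endloop
  endfacet
  facet normal 0.0000 -1.0000 0.0000
    outer loop
      vertex 0.000 0.000 0.000
      vertex 13.960 0.000 20.832
      vertex 0.000 0.000 20.832
    endloop
  endfacet
  facet normal 0.0000 1.0000 0.0000
    outer loop
      vertex 13.960 7.552 20.832
      vertex 13.960 7.552 0.000
      vertex 0.000 7.552 0.000
    endloop
  endfacet
  facet normal 0.0000 1.0000 0.0000
    outer loop
      vertex 0.000 7.552 20.832
      vertex 13.960 7.552 20.832
      vertex 0.000 7.552 0.000
    endloop
  endfacet
  facet normal -1.0000 0.0000 0.0000
    outer loop
      vertex 0.000 7.552 20.832
      vertex 0.000 7.552 0.000
      vertex 0.000 0.000 0.000
    endloop
  endfacet
  facet normal -1.0000 0.0000 0.0000
    outer loop
      vertex 0.000 0.000 20.832
      vertex 0.000 7.552 20.832
      vertex 0.000 0.000 0.000
    endloop
  endfacet
  facet normal 1.0000 0.0000 0.0000
    outer loop
      vertex 13.960 0.000 0.000
      vertex 13.960 7.552 0.000
      vertex 13.960 7.552 20.832
    endloop
  endfacet
  facet normal 1.0000 0.0000 0.0000
    outer loop
      vertex 13.960 0.000 0.000
      vertex 13.960 7.552 20.832
      vertex 13.960 0.000 20.832
    endloop
  endfacet
endsolid part

The G0 Z moves step by Δz≈2.604 mm. Every layer's G1 loop is the same polygon, so the solid is a straight extrusion of it from z=0 to z≈20.8. Closing with flat bottom and top caps and triangulating gives 12 facets — a rectangular box, roughly 14 × 7.55 mm footprint and 20.8 mm tall.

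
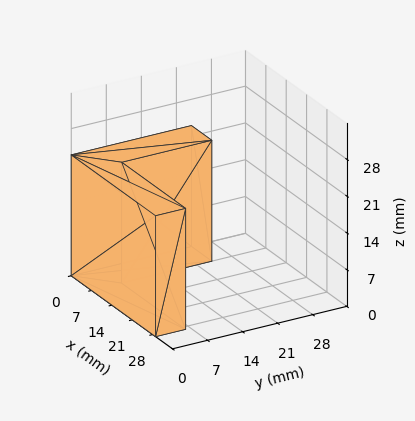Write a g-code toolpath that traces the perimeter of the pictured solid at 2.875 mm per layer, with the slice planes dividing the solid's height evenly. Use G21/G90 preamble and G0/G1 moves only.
Reading the render: the shape is an L-shaped prism: outer 29 × 24 mm, arm thicknesses ≈ 6 mm (horizontal) and 7 mm (vertical), extruded 23 mm in z (dimensions read to the nearest mm from the axis ticks). For the g-code, the solid's height is divided into equal slices at the stated Δz and each level perimeter traced with G1 moves after a G0 lift.

; perimeter-only toolpath
G21 ; units = mm
G90 ; absolute positioning
G28 ; home
; layer 1
G0 Z2.875
G0 X0.000 Y0.000
G1 X29.000 Y0.000
G1 X29.000 Y6.000
G1 X7.000 Y6.000
G1 X7.000 Y24.000
G1 X0.000 Y24.000
G1 X0.000 Y0.000
; layer 2
G0 Z5.750
G0 X0.000 Y0.000
G1 X29.000 Y0.000
G1 X29.000 Y6.000
G1 X7.000 Y6.000
G1 X7.000 Y24.000
G1 X0.000 Y24.000
G1 X0.000 Y0.000
; layer 3
G0 Z8.625
G0 X0.000 Y0.000
G1 X29.000 Y0.000
G1 X29.000 Y6.000
G1 X7.000 Y6.000
G1 X7.000 Y24.000
G1 X0.000 Y24.000
G1 X0.000 Y0.000
; layer 4
G0 Z11.500
G0 X0.000 Y0.000
G1 X29.000 Y0.000
G1 X29.000 Y6.000
G1 X7.000 Y6.000
G1 X7.000 Y24.000
G1 X0.000 Y24.000
G1 X0.000 Y0.000
; layer 5
G0 Z14.375
G0 X0.000 Y0.000
G1 X29.000 Y0.000
G1 X29.000 Y6.000
G1 X7.000 Y6.000
G1 X7.000 Y24.000
G1 X0.000 Y24.000
G1 X0.000 Y0.000
; layer 6
G0 Z17.250
G0 X0.000 Y0.000
G1 X29.000 Y0.000
G1 X29.000 Y6.000
G1 X7.000 Y6.000
G1 X7.000 Y24.000
G1 X0.000 Y24.000
G1 X0.000 Y0.000
; layer 7
G0 Z20.125
G0 X0.000 Y0.000
G1 X29.000 Y0.000
G1 X29.000 Y6.000
G1 X7.000 Y6.000
G1 X7.000 Y24.000
G1 X0.000 Y24.000
G1 X0.000 Y0.000
; layer 8
G0 Z23.000
G0 X0.000 Y0.000
G1 X29.000 Y0.000
G1 X29.000 Y6.000
G1 X7.000 Y6.000
G1 X7.000 Y24.000
G1 X0.000 Y24.000
G1 X0.000 Y0.000
M2 ; end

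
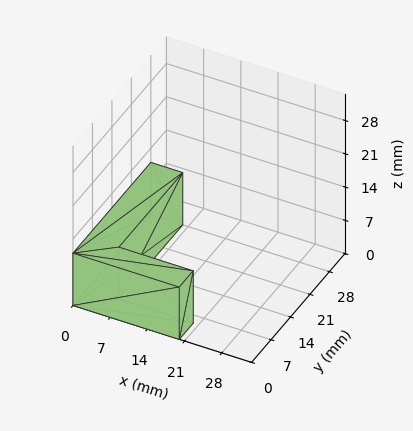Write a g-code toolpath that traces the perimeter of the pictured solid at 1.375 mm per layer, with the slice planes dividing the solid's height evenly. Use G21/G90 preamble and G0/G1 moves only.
Reading the render: the shape is an L-shaped prism: outer 20 × 28 mm, arm thicknesses ≈ 5 mm (horizontal) and 6 mm (vertical), extruded 11 mm in z (dimensions read to the nearest mm from the axis ticks). For the g-code, the solid's height is divided into equal slices at the stated Δz and each level perimeter traced with G1 moves after a G0 lift.

; perimeter-only toolpath
G21 ; units = mm
G90 ; absolute positioning
G28 ; home
; layer 1
G0 Z1.375
G0 X0.000 Y0.000
G1 X20.000 Y0.000
G1 X20.000 Y5.000
G1 X6.000 Y5.000
G1 X6.000 Y28.000
G1 X0.000 Y28.000
G1 X0.000 Y0.000
; layer 2
G0 Z2.750
G0 X0.000 Y0.000
G1 X20.000 Y0.000
G1 X20.000 Y5.000
G1 X6.000 Y5.000
G1 X6.000 Y28.000
G1 X0.000 Y28.000
G1 X0.000 Y0.000
; layer 3
G0 Z4.125
G0 X0.000 Y0.000
G1 X20.000 Y0.000
G1 X20.000 Y5.000
G1 X6.000 Y5.000
G1 X6.000 Y28.000
G1 X0.000 Y28.000
G1 X0.000 Y0.000
; layer 4
G0 Z5.500
G0 X0.000 Y0.000
G1 X20.000 Y0.000
G1 X20.000 Y5.000
G1 X6.000 Y5.000
G1 X6.000 Y28.000
G1 X0.000 Y28.000
G1 X0.000 Y0.000
; layer 5
G0 Z6.875
G0 X0.000 Y0.000
G1 X20.000 Y0.000
G1 X20.000 Y5.000
G1 X6.000 Y5.000
G1 X6.000 Y28.000
G1 X0.000 Y28.000
G1 X0.000 Y0.000
; layer 6
G0 Z8.250
G0 X0.000 Y0.000
G1 X20.000 Y0.000
G1 X20.000 Y5.000
G1 X6.000 Y5.000
G1 X6.000 Y28.000
G1 X0.000 Y28.000
G1 X0.000 Y0.000
; layer 7
G0 Z9.625
G0 X0.000 Y0.000
G1 X20.000 Y0.000
G1 X20.000 Y5.000
G1 X6.000 Y5.000
G1 X6.000 Y28.000
G1 X0.000 Y28.000
G1 X0.000 Y0.000
; layer 8
G0 Z11.000
G0 X0.000 Y0.000
G1 X20.000 Y0.000
G1 X20.000 Y5.000
G1 X6.000 Y5.000
G1 X6.000 Y28.000
G1 X0.000 Y28.000
G1 X0.000 Y0.000
M2 ; end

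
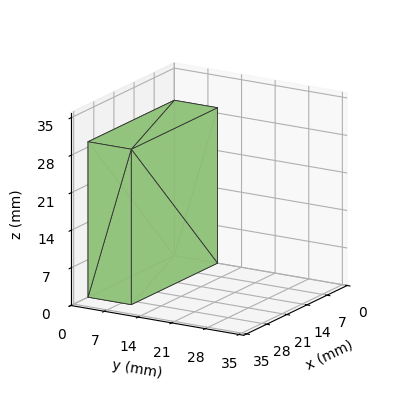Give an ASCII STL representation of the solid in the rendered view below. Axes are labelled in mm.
Reading the render: the shape is a rectangular box, roughly 30 × 9 mm footprint and 29 mm tall (dimensions read to the nearest mm from the axis ticks). For the STL, each face is triangulated and given an outward normal.

solid part
  facet normal 0.0000 0.0000 -1.0000
    outer loop
      vertex 30.00 9.00 0.00
      vertex 30.00 0.00 0.00
      vertex 0.00 0.00 0.00
    endloop
  endfacet
  facet normal 0.0000 0.0000 -1.0000
    outer loop
      vertex 0.00 9.00 0.00
      vertex 30.00 9.00 0.00
      vertex 0.00 0.00 0.00
    endloop
  endfacet
  facet normal 0.0000 0.0000 1.0000
    outer loop
      vertex 0.00 0.00 29.00
      vertex 30.00 0.00 29.00
      vertex 30.00 9.00 29.00
    endloop
  endfacet
  facet normal 0.0000 0.0000 1.0000
    outer loop
      vertex 0.00 0.00 29.00
      vertex 30.00 9.00 29.00
      vertex 0.00 9.00 29.00
    endloop
  endfacet
  facet normal 0.0000 -1.0000 0.0000
    outer loop
      vertex 0.00 0.00 0.00
      vertex 30.00 0.00 0.00
      vertex 30.00 0.00 29.00
    endloop
  endfacet
  facet normal 0.0000 -1.0000 0.0000
    outer loop
      vertex 0.00 0.00 0.00
      vertex 30.00 0.00 29.00
      vertex 0.00 0.00 29.00
    endloop
  endfacet
  facet normal 0.0000 1.0000 0.0000
    outer loop
      vertex 30.00 9.00 29.00
      vertex 30.00 9.00 0.00
      vertex 0.00 9.00 0.00
    endloop
  endfacet
  facet normal 0.0000 1.0000 0.0000
    outer loop
      vertex 0.00 9.00 29.00
      vertex 30.00 9.00 29.00
      vertex 0.00 9.00 0.00
    endloop
  endfacet
  facet normal -1.0000 0.0000 0.0000
    outer loop
      vertex 0.00 9.00 29.00
      vertex 0.00 9.00 0.00
      vertex 0.00 0.00 0.00
    endloop
  endfacet
  facet normal -1.0000 0.0000 0.0000
    outer loop
      vertex 0.00 0.00 29.00
      vertex 0.00 9.00 29.00
      vertex 0.00 0.00 0.00
    endloop
  endfacet
  facet normal 1.0000 0.0000 0.0000
    outer loop
      vertex 30.00 0.00 0.00
      vertex 30.00 9.00 0.00
      vertex 30.00 9.00 29.00
    endloop
  endfacet
  facet normal 1.0000 0.0000 0.0000
    outer loop
      vertex 30.00 0.00 0.00
      vertex 30.00 9.00 29.00
      vertex 30.00 0.00 29.00
    endloop
  endfacet
endsolid part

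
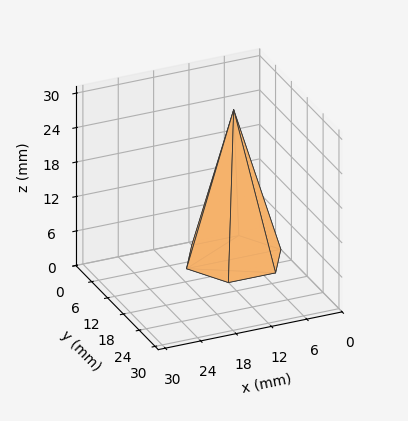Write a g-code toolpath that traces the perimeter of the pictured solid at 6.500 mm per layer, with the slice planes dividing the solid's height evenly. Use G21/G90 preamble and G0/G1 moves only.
Reading the render: the shape is a regular 6-sided pyramid, base circumscribed radius ≈ 8 mm, apex at z ≈ 26 mm (dimensions read to the nearest mm from the axis ticks). For the g-code, the solid's height is divided into equal slices at the stated Δz and each level perimeter traced with G1 moves after a G0 lift.

; perimeter-only toolpath
G21 ; units = mm
G90 ; absolute positioning
G28 ; home
; layer 1
G0 Z6.500
G0 X14.000 Y8.000
G1 X11.000 Y13.196
G1 X5.000 Y13.196
G1 X2.000 Y8.000
G1 X5.000 Y2.804
G1 X11.000 Y2.804
G1 X14.000 Y8.000
; layer 2
G0 Z13.000
G0 X12.000 Y8.000
G1 X10.000 Y11.464
G1 X6.000 Y11.464
G1 X4.000 Y8.000
G1 X6.000 Y4.536
G1 X10.000 Y4.536
G1 X12.000 Y8.000
; layer 3
G0 Z19.500
G0 X10.000 Y8.000
G1 X9.000 Y9.732
G1 X7.000 Y9.732
G1 X6.000 Y8.000
G1 X7.000 Y6.268
G1 X9.000 Y6.268
G1 X10.000 Y8.000
M2 ; end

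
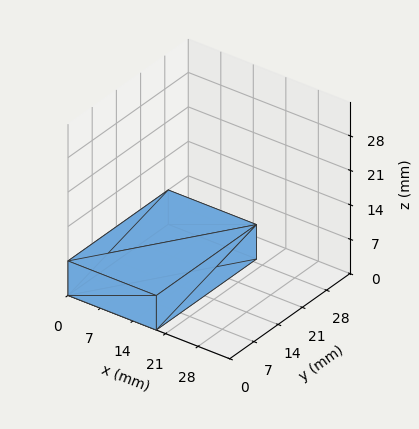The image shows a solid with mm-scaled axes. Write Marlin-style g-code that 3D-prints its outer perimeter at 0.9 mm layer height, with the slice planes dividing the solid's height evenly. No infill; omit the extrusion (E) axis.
Reading the render: the shape is a rectangular box, roughly 19 × 29 mm footprint and 7 mm tall (dimensions read to the nearest mm from the axis ticks). For the g-code, the solid's height is divided into equal slices at the stated Δz and each level perimeter traced with G1 moves after a G0 lift.

; perimeter-only toolpath
G21 ; units = mm
G90 ; absolute positioning
G28 ; home
; layer 1
G0 Z0.9
G0 X0.0 Y0.0
G1 X19.0 Y0.0
G1 X19.0 Y29.0
G1 X0.0 Y29.0
G1 X0.0 Y0.0
; layer 2
G0 Z1.8
G0 X0.0 Y0.0
G1 X19.0 Y0.0
G1 X19.0 Y29.0
G1 X0.0 Y29.0
G1 X0.0 Y0.0
; layer 3
G0 Z2.6
G0 X0.0 Y0.0
G1 X19.0 Y0.0
G1 X19.0 Y29.0
G1 X0.0 Y29.0
G1 X0.0 Y0.0
; layer 4
G0 Z3.5
G0 X0.0 Y0.0
G1 X19.0 Y0.0
G1 X19.0 Y29.0
G1 X0.0 Y29.0
G1 X0.0 Y0.0
; layer 5
G0 Z4.4
G0 X0.0 Y0.0
G1 X19.0 Y0.0
G1 X19.0 Y29.0
G1 X0.0 Y29.0
G1 X0.0 Y0.0
; layer 6
G0 Z5.2
G0 X0.0 Y0.0
G1 X19.0 Y0.0
G1 X19.0 Y29.0
G1 X0.0 Y29.0
G1 X0.0 Y0.0
; layer 7
G0 Z6.1
G0 X0.0 Y0.0
G1 X19.0 Y0.0
G1 X19.0 Y29.0
G1 X0.0 Y29.0
G1 X0.0 Y0.0
; layer 8
G0 Z7.0
G0 X0.0 Y0.0
G1 X19.0 Y0.0
G1 X19.0 Y29.0
G1 X0.0 Y29.0
G1 X0.0 Y0.0
M2 ; end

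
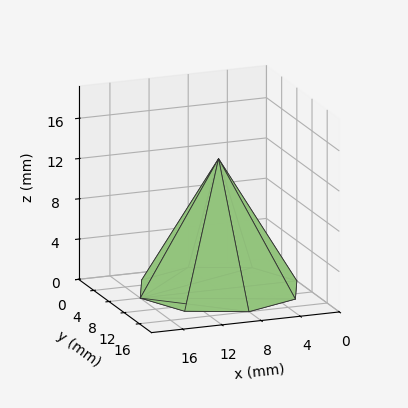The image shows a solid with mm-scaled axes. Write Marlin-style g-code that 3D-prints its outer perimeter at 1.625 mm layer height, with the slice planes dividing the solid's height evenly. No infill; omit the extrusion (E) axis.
Reading the render: the shape is a regular 8-sided pyramid, base circumscribed radius ≈ 8 mm, apex at z ≈ 13 mm (dimensions read to the nearest mm from the axis ticks). For the g-code, the solid's height is divided into equal slices at the stated Δz and each level perimeter traced with G1 moves after a G0 lift.

; perimeter-only toolpath
G21 ; units = mm
G90 ; absolute positioning
G28 ; home
; layer 1
G0 Z1.625
G0 X15.000 Y8.000
G1 X12.950 Y12.950
G1 X8.000 Y15.000
G1 X3.050 Y12.950
G1 X1.000 Y8.000
G1 X3.050 Y3.050
G1 X8.000 Y1.000
G1 X12.950 Y3.050
G1 X15.000 Y8.000
; layer 2
G0 Z3.250
G0 X14.000 Y8.000
G1 X12.243 Y12.243
G1 X8.000 Y14.000
G1 X3.757 Y12.243
G1 X2.000 Y8.000
G1 X3.757 Y3.757
G1 X8.000 Y2.000
G1 X12.243 Y3.757
G1 X14.000 Y8.000
; layer 3
G0 Z4.875
G0 X13.000 Y8.000
G1 X11.536 Y11.536
G1 X8.000 Y13.000
G1 X4.464 Y11.536
G1 X3.000 Y8.000
G1 X4.464 Y4.464
G1 X8.000 Y3.000
G1 X11.536 Y4.464
G1 X13.000 Y8.000
; layer 4
G0 Z6.500
G0 X12.000 Y8.000
G1 X10.829 Y10.829
G1 X8.000 Y12.000
G1 X5.171 Y10.829
G1 X4.000 Y8.000
G1 X5.171 Y5.171
G1 X8.000 Y4.000
G1 X10.829 Y5.171
G1 X12.000 Y8.000
; layer 5
G0 Z8.125
G0 X11.000 Y8.000
G1 X10.121 Y10.121
G1 X8.000 Y11.000
G1 X5.879 Y10.121
G1 X5.000 Y8.000
G1 X5.879 Y5.879
G1 X8.000 Y5.000
G1 X10.121 Y5.879
G1 X11.000 Y8.000
; layer 6
G0 Z9.750
G0 X10.000 Y8.000
G1 X9.414 Y9.414
G1 X8.000 Y10.000
G1 X6.586 Y9.414
G1 X6.000 Y8.000
G1 X6.586 Y6.586
G1 X8.000 Y6.000
G1 X9.414 Y6.586
G1 X10.000 Y8.000
; layer 7
G0 Z11.375
G0 X9.000 Y8.000
G1 X8.707 Y8.707
G1 X8.000 Y9.000
G1 X7.293 Y8.707
G1 X7.000 Y8.000
G1 X7.293 Y7.293
G1 X8.000 Y7.000
G1 X8.707 Y7.293
G1 X9.000 Y8.000
M2 ; end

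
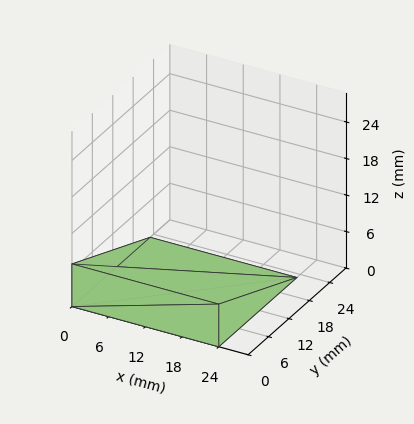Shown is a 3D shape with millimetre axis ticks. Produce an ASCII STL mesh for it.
Reading the render: the shape is a wedge (ramp): 24 × 23 mm base, rising to 7 mm along the y=0 edge and sloping linearly to z=0 at y=23 (dimensions read to the nearest mm from the axis ticks). For the STL, each face is triangulated and given an outward normal.

solid part
  facet normal 0.0000 0.0000 -1.0000
    outer loop
      vertex 24.000 23.000 0.000
      vertex 24.000 0.000 0.000
      vertex 0.000 0.000 0.000
    endloop
  endfacet
  facet normal 0.0000 0.0000 -1.0000
    outer loop
      vertex 0.000 23.000 0.000
      vertex 24.000 23.000 0.000
      vertex 0.000 0.000 0.000
    endloop
  endfacet
  facet normal 0.0000 -1.0000 0.0000
    outer loop
      vertex 0.000 0.000 0.000
      vertex 24.000 0.000 0.000
      vertex 24.000 0.000 7.000
    endloop
  endfacet
  facet normal 0.0000 -1.0000 0.0000
    outer loop
      vertex 0.000 0.000 0.000
      vertex 24.000 0.000 7.000
      vertex 0.000 0.000 7.000
    endloop
  endfacet
  facet normal 0.0000 0.2912 0.9567
    outer loop
      vertex 0.000 0.000 7.000
      vertex 24.000 0.000 7.000
      vertex 24.000 23.000 0.000
    endloop
  endfacet
  facet normal 0.0000 0.2912 0.9567
    outer loop
      vertex 0.000 0.000 7.000
      vertex 24.000 23.000 0.000
      vertex 0.000 23.000 0.000
    endloop
  endfacet
  facet normal -1.0000 0.0000 0.0000
    outer loop
      vertex 0.000 0.000 7.000
      vertex 0.000 23.000 0.000
      vertex 0.000 0.000 0.000
    endloop
  endfacet
  facet normal 1.0000 0.0000 0.0000
    outer loop
      vertex 24.000 0.000 0.000
      vertex 24.000 23.000 0.000
      vertex 24.000 0.000 7.000
    endloop
  endfacet
endsolid part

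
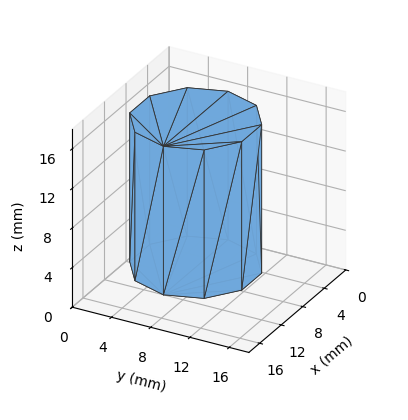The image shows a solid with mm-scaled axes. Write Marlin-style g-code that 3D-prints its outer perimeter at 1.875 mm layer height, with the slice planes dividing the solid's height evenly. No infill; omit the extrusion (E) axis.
Reading the render: the shape is a regular 10-sided prism (a cylinder approximated with 10 flat sides), circumscribed radius ≈ 6 mm, height ≈ 15 mm (dimensions read to the nearest mm from the axis ticks). For the g-code, the solid's height is divided into equal slices at the stated Δz and each level perimeter traced with G1 moves after a G0 lift.

; perimeter-only toolpath
G21 ; units = mm
G90 ; absolute positioning
G28 ; home
; layer 1
G0 Z1.875
G0 X12.000 Y6.000
G1 X10.854 Y9.527
G1 X7.854 Y11.706
G1 X4.146 Y11.706
G1 X1.146 Y9.527
G1 X0.000 Y6.000
G1 X1.146 Y2.473
G1 X4.146 Y0.294
G1 X7.854 Y0.294
G1 X10.854 Y2.473
G1 X12.000 Y6.000
; layer 2
G0 Z3.750
G0 X12.000 Y6.000
G1 X10.854 Y9.527
G1 X7.854 Y11.706
G1 X4.146 Y11.706
G1 X1.146 Y9.527
G1 X0.000 Y6.000
G1 X1.146 Y2.473
G1 X4.146 Y0.294
G1 X7.854 Y0.294
G1 X10.854 Y2.473
G1 X12.000 Y6.000
; layer 3
G0 Z5.625
G0 X12.000 Y6.000
G1 X10.854 Y9.527
G1 X7.854 Y11.706
G1 X4.146 Y11.706
G1 X1.146 Y9.527
G1 X0.000 Y6.000
G1 X1.146 Y2.473
G1 X4.146 Y0.294
G1 X7.854 Y0.294
G1 X10.854 Y2.473
G1 X12.000 Y6.000
; layer 4
G0 Z7.500
G0 X12.000 Y6.000
G1 X10.854 Y9.527
G1 X7.854 Y11.706
G1 X4.146 Y11.706
G1 X1.146 Y9.527
G1 X0.000 Y6.000
G1 X1.146 Y2.473
G1 X4.146 Y0.294
G1 X7.854 Y0.294
G1 X10.854 Y2.473
G1 X12.000 Y6.000
; layer 5
G0 Z9.375
G0 X12.000 Y6.000
G1 X10.854 Y9.527
G1 X7.854 Y11.706
G1 X4.146 Y11.706
G1 X1.146 Y9.527
G1 X0.000 Y6.000
G1 X1.146 Y2.473
G1 X4.146 Y0.294
G1 X7.854 Y0.294
G1 X10.854 Y2.473
G1 X12.000 Y6.000
; layer 6
G0 Z11.250
G0 X12.000 Y6.000
G1 X10.854 Y9.527
G1 X7.854 Y11.706
G1 X4.146 Y11.706
G1 X1.146 Y9.527
G1 X0.000 Y6.000
G1 X1.146 Y2.473
G1 X4.146 Y0.294
G1 X7.854 Y0.294
G1 X10.854 Y2.473
G1 X12.000 Y6.000
; layer 7
G0 Z13.125
G0 X12.000 Y6.000
G1 X10.854 Y9.527
G1 X7.854 Y11.706
G1 X4.146 Y11.706
G1 X1.146 Y9.527
G1 X0.000 Y6.000
G1 X1.146 Y2.473
G1 X4.146 Y0.294
G1 X7.854 Y0.294
G1 X10.854 Y2.473
G1 X12.000 Y6.000
; layer 8
G0 Z15.000
G0 X12.000 Y6.000
G1 X10.854 Y9.527
G1 X7.854 Y11.706
G1 X4.146 Y11.706
G1 X1.146 Y9.527
G1 X0.000 Y6.000
G1 X1.146 Y2.473
G1 X4.146 Y0.294
G1 X7.854 Y0.294
G1 X10.854 Y2.473
G1 X12.000 Y6.000
M2 ; end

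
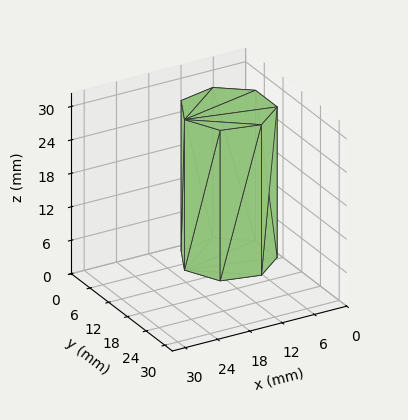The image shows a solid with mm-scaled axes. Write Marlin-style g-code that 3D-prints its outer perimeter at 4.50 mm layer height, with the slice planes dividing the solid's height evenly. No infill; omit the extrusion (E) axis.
Reading the render: the shape is a regular 7-sided prism (a cylinder approximated with 7 flat sides), circumscribed radius ≈ 8 mm, height ≈ 27 mm (dimensions read to the nearest mm from the axis ticks). For the g-code, the solid's height is divided into equal slices at the stated Δz and each level perimeter traced with G1 moves after a G0 lift.

; perimeter-only toolpath
G21 ; units = mm
G90 ; absolute positioning
G28 ; home
; layer 1
G0 Z4.50
G0 X16.00 Y8.00
G1 X12.99 Y14.25
G1 X6.22 Y15.80
G1 X0.79 Y11.47
G1 X0.79 Y4.53
G1 X6.22 Y0.20
G1 X12.99 Y1.75
G1 X16.00 Y8.00
; layer 2
G0 Z9.00
G0 X16.00 Y8.00
G1 X12.99 Y14.25
G1 X6.22 Y15.80
G1 X0.79 Y11.47
G1 X0.79 Y4.53
G1 X6.22 Y0.20
G1 X12.99 Y1.75
G1 X16.00 Y8.00
; layer 3
G0 Z13.50
G0 X16.00 Y8.00
G1 X12.99 Y14.25
G1 X6.22 Y15.80
G1 X0.79 Y11.47
G1 X0.79 Y4.53
G1 X6.22 Y0.20
G1 X12.99 Y1.75
G1 X16.00 Y8.00
; layer 4
G0 Z18.00
G0 X16.00 Y8.00
G1 X12.99 Y14.25
G1 X6.22 Y15.80
G1 X0.79 Y11.47
G1 X0.79 Y4.53
G1 X6.22 Y0.20
G1 X12.99 Y1.75
G1 X16.00 Y8.00
; layer 5
G0 Z22.50
G0 X16.00 Y8.00
G1 X12.99 Y14.25
G1 X6.22 Y15.80
G1 X0.79 Y11.47
G1 X0.79 Y4.53
G1 X6.22 Y0.20
G1 X12.99 Y1.75
G1 X16.00 Y8.00
; layer 6
G0 Z27.00
G0 X16.00 Y8.00
G1 X12.99 Y14.25
G1 X6.22 Y15.80
G1 X0.79 Y11.47
G1 X0.79 Y4.53
G1 X6.22 Y0.20
G1 X12.99 Y1.75
G1 X16.00 Y8.00
M2 ; end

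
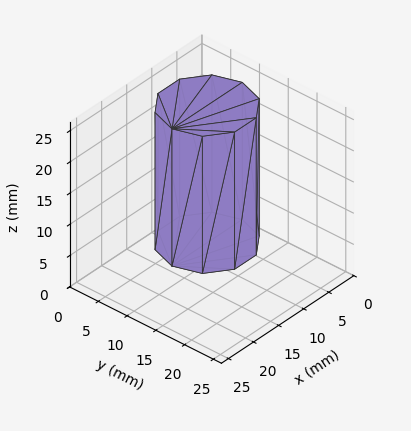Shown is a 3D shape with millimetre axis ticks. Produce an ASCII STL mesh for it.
Reading the render: the shape is a regular 10-sided prism (a cylinder approximated with 10 flat sides), circumscribed radius ≈ 7 mm, height ≈ 22 mm (dimensions read to the nearest mm from the axis ticks). For the STL, each face is triangulated and given an outward normal.

solid part
  facet normal 0.0000 0.0000 -1.0000
    outer loop
      vertex 9.16 13.66 0.00
      vertex 12.66 11.11 0.00
      vertex 14.00 7.00 0.00
    endloop
  endfacet
  facet normal 0.0000 0.0000 -1.0000
    outer loop
      vertex 4.84 13.66 0.00
      vertex 9.16 13.66 0.00
      vertex 14.00 7.00 0.00
    endloop
  endfacet
  facet normal 0.0000 0.0000 -1.0000
    outer loop
      vertex 1.34 11.11 0.00
      vertex 4.84 13.66 0.00
      vertex 14.00 7.00 0.00
    endloop
  endfacet
  facet normal 0.0000 0.0000 -1.0000
    outer loop
      vertex 0.00 7.00 0.00
      vertex 1.34 11.11 0.00
      vertex 14.00 7.00 0.00
    endloop
  endfacet
  facet normal 0.0000 0.0000 -1.0000
    outer loop
      vertex 1.34 2.89 0.00
      vertex 0.00 7.00 0.00
      vertex 14.00 7.00 0.00
    endloop
  endfacet
  facet normal 0.0000 0.0000 -1.0000
    outer loop
      vertex 4.84 0.34 0.00
      vertex 1.34 2.89 0.00
      vertex 14.00 7.00 0.00
    endloop
  endfacet
  facet normal 0.0000 0.0000 -1.0000
    outer loop
      vertex 9.16 0.34 0.00
      vertex 4.84 0.34 0.00
      vertex 14.00 7.00 0.00
    endloop
  endfacet
  facet normal 0.0000 0.0000 -1.0000
    outer loop
      vertex 12.66 2.89 0.00
      vertex 9.16 0.34 0.00
      vertex 14.00 7.00 0.00
    endloop
  endfacet
  facet normal 0.0000 0.0000 1.0000
    outer loop
      vertex 14.00 7.00 22.00
      vertex 12.66 11.11 22.00
      vertex 9.16 13.66 22.00
    endloop
  endfacet
  facet normal 0.0000 0.0000 1.0000
    outer loop
      vertex 14.00 7.00 22.00
      vertex 9.16 13.66 22.00
      vertex 4.84 13.66 22.00
    endloop
  endfacet
  facet normal 0.0000 0.0000 1.0000
    outer loop
      vertex 14.00 7.00 22.00
      vertex 4.84 13.66 22.00
      vertex 1.34 11.11 22.00
    endloop
  endfacet
  facet normal 0.0000 0.0000 1.0000
    outer loop
      vertex 14.00 7.00 22.00
      vertex 1.34 11.11 22.00
      vertex 0.00 7.00 22.00
    endloop
  endfacet
  facet normal 0.0000 0.0000 1.0000
    outer loop
      vertex 14.00 7.00 22.00
      vertex 0.00 7.00 22.00
      vertex 1.34 2.89 22.00
    endloop
  endfacet
  facet normal 0.0000 0.0000 1.0000
    outer loop
      vertex 14.00 7.00 22.00
      vertex 1.34 2.89 22.00
      vertex 4.84 0.34 22.00
    endloop
  endfacet
  facet normal 0.0000 0.0000 1.0000
    outer loop
      vertex 14.00 7.00 22.00
      vertex 4.84 0.34 22.00
      vertex 9.16 0.34 22.00
    endloop
  endfacet
  facet normal 0.0000 0.0000 1.0000
    outer loop
      vertex 14.00 7.00 22.00
      vertex 9.16 0.34 22.00
      vertex 12.66 2.89 22.00
    endloop
  endfacet
  facet normal 0.9507 0.3100 0.0000
    outer loop
      vertex 14.00 7.00 0.00
      vertex 12.66 11.11 0.00
      vertex 12.66 11.11 22.00
    endloop
  endfacet
  facet normal 0.9507 0.3100 0.0000
    outer loop
      vertex 14.00 7.00 0.00
      vertex 12.66 11.11 22.00
      vertex 14.00 7.00 22.00
    endloop
  endfacet
  facet normal 0.5889 0.8082 0.0000
    outer loop
      vertex 12.66 11.11 0.00
      vertex 9.16 13.66 0.00
      vertex 9.16 13.66 22.00
    endloop
  endfacet
  facet normal 0.5889 0.8082 0.0000
    outer loop
      vertex 12.66 11.11 0.00
      vertex 9.16 13.66 22.00
      vertex 12.66 11.11 22.00
    endloop
  endfacet
  facet normal 0.0000 1.0000 0.0000
    outer loop
      vertex 9.16 13.66 0.00
      vertex 4.84 13.66 0.00
      vertex 4.84 13.66 22.00
    endloop
  endfacet
  facet normal 0.0000 1.0000 0.0000
    outer loop
      vertex 9.16 13.66 0.00
      vertex 4.84 13.66 22.00
      vertex 9.16 13.66 22.00
    endloop
  endfacet
  facet normal -0.5889 0.8082 0.0000
    outer loop
      vertex 4.84 13.66 0.00
      vertex 1.34 11.11 0.00
      vertex 1.34 11.11 22.00
    endloop
  endfacet
  facet normal -0.5889 0.8082 0.0000
    outer loop
      vertex 4.84 13.66 0.00
      vertex 1.34 11.11 22.00
      vertex 4.84 13.66 22.00
    endloop
  endfacet
  facet normal -0.9507 0.3100 0.0000
    outer loop
      vertex 1.34 11.11 0.00
      vertex 0.00 7.00 0.00
      vertex 0.00 7.00 22.00
    endloop
  endfacet
  facet normal -0.9507 0.3100 0.0000
    outer loop
      vertex 1.34 11.11 0.00
      vertex 0.00 7.00 22.00
      vertex 1.34 11.11 22.00
    endloop
  endfacet
  facet normal -0.9507 -0.3100 0.0000
    outer loop
      vertex 0.00 7.00 0.00
      vertex 1.34 2.89 0.00
      vertex 1.34 2.89 22.00
    endloop
  endfacet
  facet normal -0.9507 -0.3100 0.0000
    outer loop
      vertex 0.00 7.00 0.00
      vertex 1.34 2.89 22.00
      vertex 0.00 7.00 22.00
    endloop
  endfacet
  facet normal -0.5889 -0.8082 0.0000
    outer loop
      vertex 1.34 2.89 0.00
      vertex 4.84 0.34 0.00
      vertex 4.84 0.34 22.00
    endloop
  endfacet
  facet normal -0.5889 -0.8082 0.0000
    outer loop
      vertex 1.34 2.89 0.00
      vertex 4.84 0.34 22.00
      vertex 1.34 2.89 22.00
    endloop
  endfacet
  facet normal 0.0000 -1.0000 0.0000
    outer loop
      vertex 4.84 0.34 0.00
      vertex 9.16 0.34 0.00
      vertex 9.16 0.34 22.00
    endloop
  endfacet
  facet normal 0.0000 -1.0000 0.0000
    outer loop
      vertex 4.84 0.34 0.00
      vertex 9.16 0.34 22.00
      vertex 4.84 0.34 22.00
    endloop
  endfacet
  facet normal 0.5889 -0.8082 0.0000
    outer loop
      vertex 9.16 0.34 0.00
      vertex 12.66 2.89 0.00
      vertex 12.66 2.89 22.00
    endloop
  endfacet
  facet normal 0.5889 -0.8082 0.0000
    outer loop
      vertex 9.16 0.34 0.00
      vertex 12.66 2.89 22.00
      vertex 9.16 0.34 22.00
    endloop
  endfacet
  facet normal 0.9507 -0.3100 0.0000
    outer loop
      vertex 12.66 2.89 0.00
      vertex 14.00 7.00 0.00
      vertex 14.00 7.00 22.00
    endloop
  endfacet
  facet normal 0.9507 -0.3100 0.0000
    outer loop
      vertex 12.66 2.89 0.00
      vertex 14.00 7.00 22.00
      vertex 12.66 2.89 22.00
    endloop
  endfacet
endsolid part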